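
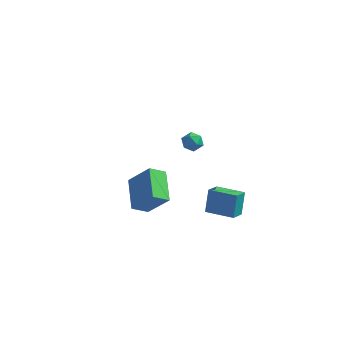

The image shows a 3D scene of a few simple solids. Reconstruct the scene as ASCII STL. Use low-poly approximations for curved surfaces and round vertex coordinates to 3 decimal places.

solid 
facet normal -0.602 0.042 0.797
outer loop
vertex 1.598 0.413 4.32
vertex 1.244 -0.065 4.078
vertex 1.742 -0.196 4.461
endloop
endfacet
facet normal 0.062 0.239 0.969
outer loop
vertex 1.598 0.413 4.32
vertex 1.742 -0.196 4.461
vertex 2.21 0.222 4.328
endloop
endfacet
facet normal 0.241 0.795 0.557
outer loop
vertex 1.598 0.413 4.32
vertex 2.21 0.222 4.328
vertex 2.002 0.611 3.863
endloop
endfacet
facet normal -0.313 0.941 0.131
outer loop
vertex 1.598 0.413 4.32
vertex 2.002 0.611 3.863
vertex 1.405 0.434 3.708
endloop
endfacet
facet normal -0.834 0.476 0.279
outer loop
vertex 1.598 0.413 4.32
vertex 1.405 0.434 3.708
vertex 1.244 -0.065 4.078
endloop
endfacet
facet normal 0.500 -0.301 0.812
outer loop
vertex 2.21 0.222 4.328
vertex 1.742 -0.196 4.461
vertex 2.235 -0.374 4.092
endloop
endfacet
facet normal -0.574 -0.620 0.534
outer loop
vertex 1.742 -0.196 4.461
vertex 1.244 -0.065 4.078
vertex 1.638 -0.551 3.937
endloop
endfacet
facet normal -0.949 0.081 -0.304
outer loop
vertex 1.244 -0.065 4.078
vertex 1.405 0.434 3.708
vertex 1.43 -0.162 3.472
endloop
endfacet
facet normal -0.106 0.833 -0.543
outer loop
vertex 1.405 0.434 3.708
vertex 2.002 0.611 3.863
vertex 1.898 0.256 3.339
endloop
endfacet
facet normal 0.789 0.597 0.147
outer loop
vertex 2.002 0.611 3.863
vertex 2.21 0.222 4.328
vertex 2.396 0.125 3.722
endloop
endfacet
facet normal 0.313 -0.941 -0.131
outer loop
vertex 2.042 -0.353 3.48
vertex 2.235 -0.374 4.092
vertex 1.638 -0.551 3.937
endloop
endfacet
facet normal -0.241 -0.795 -0.557
outer loop
vertex 2.042 -0.353 3.48
vertex 1.638 -0.551 3.937
vertex 1.43 -0.162 3.472
endloop
endfacet
facet normal -0.062 -0.239 -0.969
outer loop
vertex 2.042 -0.353 3.48
vertex 1.43 -0.162 3.472
vertex 1.898 0.256 3.339
endloop
endfacet
facet normal 0.602 -0.042 -0.797
outer loop
vertex 2.042 -0.353 3.48
vertex 1.898 0.256 3.339
vertex 2.396 0.125 3.722
endloop
endfacet
facet normal 0.834 -0.476 -0.279
outer loop
vertex 2.042 -0.353 3.48
vertex 2.396 0.125 3.722
vertex 2.235 -0.374 4.092
endloop
endfacet
facet normal 0.106 -0.833 0.543
outer loop
vertex 1.638 -0.551 3.937
vertex 2.235 -0.374 4.092
vertex 1.742 -0.196 4.461
endloop
endfacet
facet normal -0.789 -0.597 -0.147
outer loop
vertex 1.43 -0.162 3.472
vertex 1.638 -0.551 3.937
vertex 1.244 -0.065 4.078
endloop
endfacet
facet normal -0.500 0.301 -0.812
outer loop
vertex 1.898 0.256 3.339
vertex 1.43 -0.162 3.472
vertex 1.405 0.434 3.708
endloop
endfacet
facet normal 0.574 0.620 -0.534
outer loop
vertex 2.396 0.125 3.722
vertex 1.898 0.256 3.339
vertex 2.002 0.611 3.863
endloop
endfacet
facet normal 0.949 -0.081 0.304
outer loop
vertex 2.235 -0.374 4.092
vertex 2.396 0.125 3.722
vertex 2.21 0.222 4.328
endloop
endfacet
facet normal -0.994 0.081 -0.075
outer loop
vertex 1.443 3.421 -2.672
vertex 1.553 4.387 -3.095
vertex 1.497 2.81 -4.052
endloop
endfacet
facet normal -0.104 -0.911 0.399
outer loop
vertex 3.187 2.673 -3.925
vertex 1.443 3.421 -2.672
vertex 1.497 2.81 -4.052
endloop
endfacet
facet normal -0.994 0.081 -0.076
outer loop
vertex 1.497 2.81 -4.052
vertex 1.553 4.387 -3.095
vertex 1.608 3.776 -4.475
endloop
endfacet
facet normal 0.036 -0.404 -0.914
outer loop
vertex 1.608 3.776 -4.475
vertex 3.187 2.673 -3.925
vertex 1.497 2.81 -4.052
endloop
endfacet
facet normal -0.036 0.404 0.914
outer loop
vertex 1.443 3.421 -2.672
vertex 3.243 4.25 -2.968
vertex 1.553 4.387 -3.095
endloop
endfacet
facet normal -0.104 -0.911 0.399
outer loop
vertex 3.132 3.284 -2.545
vertex 1.443 3.421 -2.672
vertex 3.187 2.673 -3.925
endloop
endfacet
facet normal -0.036 0.404 0.914
outer loop
vertex 3.132 3.284 -2.545
vertex 3.243 4.25 -2.968
vertex 1.443 3.421 -2.672
endloop
endfacet
facet normal 0.104 0.911 -0.399
outer loop
vertex 1.553 4.387 -3.095
vertex 3.243 4.25 -2.968
vertex 1.608 3.776 -4.475
endloop
endfacet
facet normal 0.036 -0.404 -0.914
outer loop
vertex 3.297 3.639 -4.348
vertex 3.187 2.673 -3.925
vertex 1.608 3.776 -4.475
endloop
endfacet
facet normal 0.104 0.911 -0.399
outer loop
vertex 1.608 3.776 -4.475
vertex 3.243 4.25 -2.968
vertex 3.297 3.639 -4.348
endloop
endfacet
facet normal 0.994 -0.080 0.075
outer loop
vertex 3.297 3.639 -4.348
vertex 3.132 3.284 -2.545
vertex 3.187 2.673 -3.925
endloop
endfacet
facet normal 0.994 -0.081 0.075
outer loop
vertex 3.243 4.25 -2.968
vertex 3.132 3.284 -2.545
vertex 3.297 3.639 -4.348
endloop
endfacet
facet normal -0.667 0.023 -0.745
outer loop
vertex -2.992 2.72 -2.68
vertex -2.306 3.393 -3.274
vertex -2.094 1.05 -3.535
endloop
endfacet
facet normal -0.607 -0.596 0.526
outer loop
vertex -0.814 1.007 -2.106
vertex -2.992 2.72 -2.68
vertex -2.094 1.05 -3.535
endloop
endfacet
facet normal -0.668 0.022 -0.744
outer loop
vertex -2.094 1.05 -3.535
vertex -2.306 3.393 -3.274
vertex -1.408 1.724 -4.13
endloop
endfacet
facet normal 0.432 -0.803 -0.411
outer loop
vertex -1.408 1.724 -4.13
vertex -0.814 1.007 -2.106
vertex -2.094 1.05 -3.535
endloop
endfacet
facet normal -0.432 0.803 0.411
outer loop
vertex -2.992 2.72 -2.68
vertex -1.026 3.35 -1.845
vertex -2.306 3.393 -3.274
endloop
endfacet
facet normal -0.607 -0.596 0.525
outer loop
vertex -1.712 2.676 -1.25
vertex -2.992 2.72 -2.68
vertex -0.814 1.007 -2.106
endloop
endfacet
facet normal -0.432 0.803 0.411
outer loop
vertex -1.712 2.676 -1.25
vertex -1.026 3.35 -1.845
vertex -2.992 2.72 -2.68
endloop
endfacet
facet normal 0.607 0.596 -0.526
outer loop
vertex -2.306 3.393 -3.274
vertex -1.026 3.35 -1.845
vertex -1.408 1.724 -4.13
endloop
endfacet
facet normal 0.432 -0.803 -0.411
outer loop
vertex -0.128 1.68 -2.7
vertex -0.814 1.007 -2.106
vertex -1.408 1.724 -4.13
endloop
endfacet
facet normal 0.608 0.596 -0.525
outer loop
vertex -1.408 1.724 -4.13
vertex -1.026 3.35 -1.845
vertex -0.128 1.68 -2.7
endloop
endfacet
facet normal 0.667 -0.023 0.745
outer loop
vertex -0.128 1.68 -2.7
vertex -1.712 2.676 -1.25
vertex -0.814 1.007 -2.106
endloop
endfacet
facet normal 0.667 -0.022 0.744
outer loop
vertex -1.026 3.35 -1.845
vertex -1.712 2.676 -1.25
vertex -0.128 1.68 -2.7
endloop
endfacet

endsolid


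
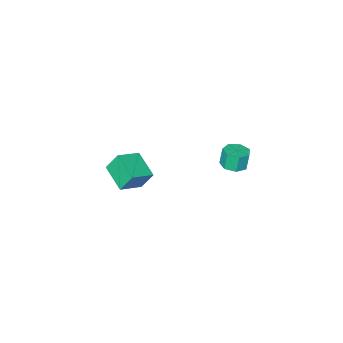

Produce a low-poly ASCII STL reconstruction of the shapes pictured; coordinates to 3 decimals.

solid 
facet normal 0.191 0.018 -0.981
outer loop
vertex -1.81 3.946 2.746
vertex -2.172 3.329 2.664
vertex -2.421 4.004 2.628
endloop
endfacet
facet normal 0.088 0.996 0.035
outer loop
vertex -1.81 3.946 2.746
vertex -2.421 4.004 2.628
vertex -2.006 3.928 3.757
endloop
endfacet
facet normal 0.088 0.996 0.035
outer loop
vertex -2.006 3.928 3.757
vertex -2.421 4.004 2.628
vertex -2.617 3.986 3.639
endloop
endfacet
facet normal -0.191 -0.017 0.981
outer loop
vertex -2.006 3.928 3.757
vertex -2.617 3.986 3.639
vertex -2.368 3.311 3.676
endloop
endfacet
facet normal 0.190 0.018 -0.982
outer loop
vertex -2.421 4.004 2.628
vertex -2.172 3.329 2.664
vertex -2.844 3.553 2.538
endloop
endfacet
facet normal -0.711 0.692 -0.126
outer loop
vertex -2.421 4.004 2.628
vertex -2.844 3.553 2.538
vertex -2.617 3.986 3.639
endloop
endfacet
facet normal -0.711 0.692 -0.126
outer loop
vertex -2.617 3.986 3.639
vertex -2.844 3.553 2.538
vertex -3.04 3.535 3.549
endloop
endfacet
facet normal -0.191 -0.017 0.981
outer loop
vertex -2.617 3.986 3.639
vertex -3.04 3.535 3.549
vertex -2.368 3.311 3.676
endloop
endfacet
facet normal 0.190 0.017 -0.982
outer loop
vertex -2.844 3.553 2.538
vertex -2.172 3.329 2.664
vertex -2.762 2.934 2.543
endloop
endfacet
facet normal -0.973 -0.130 -0.191
outer loop
vertex -2.844 3.553 2.538
vertex -2.762 2.934 2.543
vertex -3.04 3.535 3.549
endloop
endfacet
facet normal -0.973 -0.130 -0.191
outer loop
vertex -3.04 3.535 3.549
vertex -2.762 2.934 2.543
vertex -2.958 2.916 3.554
endloop
endfacet
facet normal -0.191 -0.017 0.981
outer loop
vertex -3.04 3.535 3.549
vertex -2.958 2.916 3.554
vertex -2.368 3.311 3.676
endloop
endfacet
facet normal 0.191 0.016 -0.982
outer loop
vertex -2.762 2.934 2.543
vertex -2.172 3.329 2.664
vertex -2.235 2.612 2.64
endloop
endfacet
facet normal -0.503 -0.857 -0.113
outer loop
vertex -2.762 2.934 2.543
vertex -2.235 2.612 2.64
vertex -2.958 2.916 3.554
endloop
endfacet
facet normal -0.503 -0.857 -0.113
outer loop
vertex -2.958 2.916 3.554
vertex -2.235 2.612 2.64
vertex -2.431 2.594 3.651
endloop
endfacet
facet normal -0.191 -0.017 0.981
outer loop
vertex -2.958 2.916 3.554
vertex -2.431 2.594 3.651
vertex -2.368 3.311 3.676
endloop
endfacet
facet normal 0.191 0.016 -0.982
outer loop
vertex -2.235 2.612 2.64
vertex -2.172 3.329 2.664
vertex -1.661 2.83 2.755
endloop
endfacet
facet normal 0.346 -0.937 0.050
outer loop
vertex -2.235 2.612 2.64
vertex -1.661 2.83 2.755
vertex -2.431 2.594 3.651
endloop
endfacet
facet normal 0.346 -0.937 0.050
outer loop
vertex -2.431 2.594 3.651
vertex -1.661 2.83 2.755
vertex -1.857 2.812 3.766
endloop
endfacet
facet normal -0.190 -0.018 0.982
outer loop
vertex -2.431 2.594 3.651
vertex -1.857 2.812 3.766
vertex -2.368 3.311 3.676
endloop
endfacet
facet normal 0.191 0.017 -0.981
outer loop
vertex -1.661 2.83 2.755
vertex -2.172 3.329 2.664
vertex -1.472 3.424 2.802
endloop
endfacet
facet normal 0.934 -0.311 0.176
outer loop
vertex -1.661 2.83 2.755
vertex -1.472 3.424 2.802
vertex -1.857 2.812 3.766
endloop
endfacet
facet normal 0.934 -0.311 0.176
outer loop
vertex -1.857 2.812 3.766
vertex -1.472 3.424 2.802
vertex -1.668 3.406 3.813
endloop
endfacet
facet normal -0.190 -0.017 0.982
outer loop
vertex -1.857 2.812 3.766
vertex -1.668 3.406 3.813
vertex -2.368 3.311 3.676
endloop
endfacet
facet normal 0.191 0.018 -0.981
outer loop
vertex -1.472 3.424 2.802
vertex -2.172 3.329 2.664
vertex -1.81 3.946 2.746
endloop
endfacet
facet normal 0.819 0.548 0.169
outer loop
vertex -1.472 3.424 2.802
vertex -1.81 3.946 2.746
vertex -1.668 3.406 3.813
endloop
endfacet
facet normal 0.819 0.548 0.169
outer loop
vertex -1.668 3.406 3.813
vertex -1.81 3.946 2.746
vertex -2.006 3.928 3.757
endloop
endfacet
facet normal -0.190 -0.018 0.982
outer loop
vertex -1.668 3.406 3.813
vertex -2.006 3.928 3.757
vertex -2.368 3.311 3.676
endloop
endfacet
facet normal -0.927 0.026 -0.373
outer loop
vertex -1.953 -4.175 -1.618
vertex -1.667 -2.567 -2.216
vertex -1.513 -4.674 -2.746
endloop
endfacet
facet normal -0.164 -0.924 0.345
outer loop
vertex -0.113 -4.713 -2.184
vertex -1.953 -4.175 -1.618
vertex -1.513 -4.674 -2.746
endloop
endfacet
facet normal -0.928 0.026 -0.372
outer loop
vertex -1.513 -4.674 -2.746
vertex -1.667 -2.567 -2.216
vertex -1.228 -3.065 -3.345
endloop
endfacet
facet normal 0.335 -0.380 -0.862
outer loop
vertex -1.228 -3.065 -3.345
vertex -0.113 -4.713 -2.184
vertex -1.513 -4.674 -2.746
endloop
endfacet
facet normal -0.335 0.380 0.862
outer loop
vertex -1.953 -4.175 -1.618
vertex -0.267 -2.606 -1.654
vertex -1.667 -2.567 -2.216
endloop
endfacet
facet normal -0.165 -0.925 0.344
outer loop
vertex -0.552 -4.215 -1.055
vertex -1.953 -4.175 -1.618
vertex -0.113 -4.713 -2.184
endloop
endfacet
facet normal -0.335 0.380 0.862
outer loop
vertex -0.552 -4.215 -1.055
vertex -0.267 -2.606 -1.654
vertex -1.953 -4.175 -1.618
endloop
endfacet
facet normal 0.164 0.925 -0.344
outer loop
vertex -1.667 -2.567 -2.216
vertex -0.267 -2.606 -1.654
vertex -1.228 -3.065 -3.345
endloop
endfacet
facet normal 0.336 -0.380 -0.862
outer loop
vertex 0.173 -3.105 -2.782
vertex -0.113 -4.713 -2.184
vertex -1.228 -3.065 -3.345
endloop
endfacet
facet normal 0.165 0.924 -0.345
outer loop
vertex -1.228 -3.065 -3.345
vertex -0.267 -2.606 -1.654
vertex 0.173 -3.105 -2.782
endloop
endfacet
facet normal 0.928 -0.027 0.372
outer loop
vertex 0.173 -3.105 -2.782
vertex -0.552 -4.215 -1.055
vertex -0.113 -4.713 -2.184
endloop
endfacet
facet normal 0.927 -0.025 0.373
outer loop
vertex -0.267 -2.606 -1.654
vertex -0.552 -4.215 -1.055
vertex 0.173 -3.105 -2.782
endloop
endfacet

endsolid


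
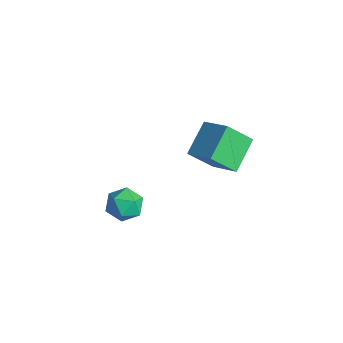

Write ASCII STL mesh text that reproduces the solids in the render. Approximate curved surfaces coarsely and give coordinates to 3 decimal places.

solid 
facet normal -0.862 -0.143 -0.487
outer loop
vertex 1.583 3.528 -2.094
vertex 2.133 4.715 -3.416
vertex 2.433 1.97 -3.139
endloop
endfacet
facet normal -0.296 -0.638 0.711
outer loop
vertex 4.087 2.245 -2.204
vertex 1.583 3.528 -2.094
vertex 2.433 1.97 -3.139
endloop
endfacet
facet normal -0.861 -0.143 -0.488
outer loop
vertex 2.433 1.97 -3.139
vertex 2.133 4.715 -3.416
vertex 2.984 3.157 -4.461
endloop
endfacet
facet normal 0.413 -0.757 -0.507
outer loop
vertex 2.984 3.157 -4.461
vertex 4.087 2.245 -2.204
vertex 2.433 1.97 -3.139
endloop
endfacet
facet normal -0.413 0.756 0.507
outer loop
vertex 1.583 3.528 -2.094
vertex 3.787 4.99 -2.481
vertex 2.133 4.715 -3.416
endloop
endfacet
facet normal -0.296 -0.638 0.711
outer loop
vertex 3.236 3.803 -1.159
vertex 1.583 3.528 -2.094
vertex 4.087 2.245 -2.204
endloop
endfacet
facet normal -0.413 0.757 0.507
outer loop
vertex 3.236 3.803 -1.159
vertex 3.787 4.99 -2.481
vertex 1.583 3.528 -2.094
endloop
endfacet
facet normal 0.296 0.638 -0.711
outer loop
vertex 2.133 4.715 -3.416
vertex 3.787 4.99 -2.481
vertex 2.984 3.157 -4.461
endloop
endfacet
facet normal 0.413 -0.756 -0.507
outer loop
vertex 4.637 3.432 -3.526
vertex 4.087 2.245 -2.204
vertex 2.984 3.157 -4.461
endloop
endfacet
facet normal 0.296 0.638 -0.711
outer loop
vertex 2.984 3.157 -4.461
vertex 3.787 4.99 -2.481
vertex 4.637 3.432 -3.526
endloop
endfacet
facet normal 0.861 0.144 0.487
outer loop
vertex 4.637 3.432 -3.526
vertex 3.236 3.803 -1.159
vertex 4.087 2.245 -2.204
endloop
endfacet
facet normal 0.861 0.143 0.487
outer loop
vertex 3.787 4.99 -2.481
vertex 3.236 3.803 -1.159
vertex 4.637 3.432 -3.526
endloop
endfacet
facet normal 0.171 0.681 0.712
outer loop
vertex 3.536 -1.336 -3.849
vertex 2.963 -1.891 -3.18
vertex 3.986 -2.066 -3.259
endloop
endfacet
facet normal 0.718 0.648 0.255
outer loop
vertex 3.536 -1.336 -3.849
vertex 3.986 -2.066 -3.259
vertex 4.253 -1.968 -4.261
endloop
endfacet
facet normal 0.467 0.789 -0.399
outer loop
vertex 3.536 -1.336 -3.849
vertex 4.253 -1.968 -4.261
vertex 3.394 -1.733 -4.801
endloop
endfacet
facet normal -0.234 0.909 -0.344
outer loop
vertex 3.536 -1.336 -3.849
vertex 3.394 -1.733 -4.801
vertex 2.597 -1.685 -4.133
endloop
endfacet
facet normal -0.417 0.842 0.342
outer loop
vertex 3.536 -1.336 -3.849
vertex 2.597 -1.685 -4.133
vertex 2.963 -1.891 -3.18
endloop
endfacet
facet normal 0.967 -0.021 0.256
outer loop
vertex 4.253 -1.968 -4.261
vertex 3.986 -2.066 -3.259
vertex 4.123 -2.915 -3.847
endloop
endfacet
facet normal 0.082 0.032 0.996
outer loop
vertex 3.986 -2.066 -3.259
vertex 2.963 -1.891 -3.18
vertex 3.326 -2.867 -3.179
endloop
endfacet
facet normal -0.870 0.293 0.397
outer loop
vertex 2.963 -1.891 -3.18
vertex 2.597 -1.685 -4.133
vertex 2.467 -2.632 -3.719
endloop
endfacet
facet normal -0.574 0.402 -0.714
outer loop
vertex 2.597 -1.685 -4.133
vertex 3.394 -1.733 -4.801
vertex 2.734 -2.534 -4.721
endloop
endfacet
facet normal 0.561 0.208 -0.802
outer loop
vertex 3.394 -1.733 -4.801
vertex 4.253 -1.968 -4.261
vertex 3.757 -2.709 -4.8
endloop
endfacet
facet normal 0.234 -0.909 0.344
outer loop
vertex 3.184 -3.264 -4.131
vertex 4.123 -2.915 -3.847
vertex 3.326 -2.867 -3.179
endloop
endfacet
facet normal -0.467 -0.789 0.399
outer loop
vertex 3.184 -3.264 -4.131
vertex 3.326 -2.867 -3.179
vertex 2.467 -2.632 -3.719
endloop
endfacet
facet normal -0.718 -0.648 -0.255
outer loop
vertex 3.184 -3.264 -4.131
vertex 2.467 -2.632 -3.719
vertex 2.734 -2.534 -4.721
endloop
endfacet
facet normal -0.171 -0.681 -0.712
outer loop
vertex 3.184 -3.264 -4.131
vertex 2.734 -2.534 -4.721
vertex 3.757 -2.709 -4.8
endloop
endfacet
facet normal 0.417 -0.842 -0.342
outer loop
vertex 3.184 -3.264 -4.131
vertex 3.757 -2.709 -4.8
vertex 4.123 -2.915 -3.847
endloop
endfacet
facet normal 0.574 -0.402 0.714
outer loop
vertex 3.326 -2.867 -3.179
vertex 4.123 -2.915 -3.847
vertex 3.986 -2.066 -3.259
endloop
endfacet
facet normal -0.561 -0.208 0.802
outer loop
vertex 2.467 -2.632 -3.719
vertex 3.326 -2.867 -3.179
vertex 2.963 -1.891 -3.18
endloop
endfacet
facet normal -0.967 0.021 -0.256
outer loop
vertex 2.734 -2.534 -4.721
vertex 2.467 -2.632 -3.719
vertex 2.597 -1.685 -4.133
endloop
endfacet
facet normal -0.082 -0.032 -0.996
outer loop
vertex 3.757 -2.709 -4.8
vertex 2.734 -2.534 -4.721
vertex 3.394 -1.733 -4.801
endloop
endfacet
facet normal 0.870 -0.293 -0.397
outer loop
vertex 4.123 -2.915 -3.847
vertex 3.757 -2.709 -4.8
vertex 4.253 -1.968 -4.261
endloop
endfacet

endsolid


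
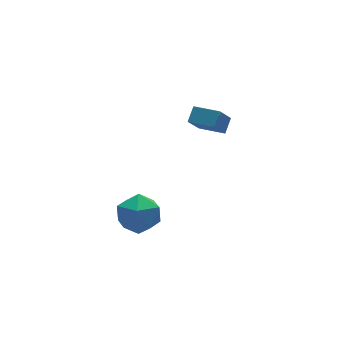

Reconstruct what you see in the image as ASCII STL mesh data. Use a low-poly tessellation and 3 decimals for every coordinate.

solid 
facet normal -0.576 -0.230 0.784
outer loop
vertex 3.879 -0.141 -0.484
vertex 3.152 1.027 -0.675
vertex 3.308 -0.587 -1.034
endloop
endfacet
facet normal 0.524 -0.841 0.138
outer loop
vertex 4.108 -0.267 -2.125
vertex 3.879 -0.141 -0.484
vertex 3.308 -0.587 -1.034
endloop
endfacet
facet normal -0.576 -0.230 0.784
outer loop
vertex 3.308 -0.587 -1.034
vertex 3.152 1.027 -0.675
vertex 2.58 0.582 -1.226
endloop
endfacet
facet normal -0.628 -0.490 -0.604
outer loop
vertex 2.58 0.582 -1.226
vertex 4.108 -0.267 -2.125
vertex 3.308 -0.587 -1.034
endloop
endfacet
facet normal 0.628 0.490 0.604
outer loop
vertex 3.879 -0.141 -0.484
vertex 3.952 1.347 -1.766
vertex 3.152 1.027 -0.675
endloop
endfacet
facet normal 0.522 -0.842 0.138
outer loop
vertex 4.68 0.178 -1.574
vertex 3.879 -0.141 -0.484
vertex 4.108 -0.267 -2.125
endloop
endfacet
facet normal 0.628 0.490 0.605
outer loop
vertex 4.68 0.178 -1.574
vertex 3.952 1.347 -1.766
vertex 3.879 -0.141 -0.484
endloop
endfacet
facet normal -0.523 0.841 -0.137
outer loop
vertex 3.152 1.027 -0.675
vertex 3.952 1.347 -1.766
vertex 2.58 0.582 -1.226
endloop
endfacet
facet normal -0.628 -0.490 -0.605
outer loop
vertex 3.381 0.901 -2.316
vertex 4.108 -0.267 -2.125
vertex 2.58 0.582 -1.226
endloop
endfacet
facet normal -0.523 0.841 -0.139
outer loop
vertex 2.58 0.582 -1.226
vertex 3.952 1.347 -1.766
vertex 3.381 0.901 -2.316
endloop
endfacet
facet normal 0.576 0.230 -0.784
outer loop
vertex 3.381 0.901 -2.316
vertex 4.68 0.178 -1.574
vertex 4.108 -0.267 -2.125
endloop
endfacet
facet normal 0.576 0.230 -0.784
outer loop
vertex 3.952 1.347 -1.766
vertex 4.68 0.178 -1.574
vertex 3.381 0.901 -2.316
endloop
endfacet
facet normal -0.112 0.844 -0.524
outer loop
vertex -1.55 -2.305 -4.004
vertex -2.685 -2.287 -3.733
vertex -1.912 -1.754 -3.04
endloop
endfacet
facet normal 0.546 0.799 -0.252
outer loop
vertex -1.55 -2.305 -4.004
vertex -1.912 -1.754 -3.04
vertex -0.944 -2.406 -3.012
endloop
endfacet
facet normal 0.845 0.199 -0.496
outer loop
vertex -1.55 -2.305 -4.004
vertex -0.944 -2.406 -3.012
vertex -1.12 -3.342 -3.687
endloop
endfacet
facet normal 0.372 -0.127 -0.920
outer loop
vertex -1.55 -2.305 -4.004
vertex -1.12 -3.342 -3.687
vertex -2.196 -3.268 -4.132
endloop
endfacet
facet normal -0.219 0.272 -0.937
outer loop
vertex -1.55 -2.305 -4.004
vertex -2.196 -3.268 -4.132
vertex -2.685 -2.287 -3.733
endloop
endfacet
facet normal 0.488 0.743 0.458
outer loop
vertex -0.944 -2.406 -3.012
vertex -1.912 -1.754 -3.04
vertex -1.704 -2.452 -2.128
endloop
endfacet
facet normal -0.578 0.816 0.017
outer loop
vertex -1.912 -1.754 -3.04
vertex -2.685 -2.287 -3.733
vertex -2.78 -2.378 -2.573
endloop
endfacet
facet normal -0.751 -0.109 -0.651
outer loop
vertex -2.685 -2.287 -3.733
vertex -2.196 -3.268 -4.132
vertex -2.956 -3.314 -3.248
endloop
endfacet
facet normal 0.206 -0.754 -0.624
outer loop
vertex -2.196 -3.268 -4.132
vertex -1.12 -3.342 -3.687
vertex -1.988 -3.966 -3.22
endloop
endfacet
facet normal 0.972 -0.227 0.062
outer loop
vertex -1.12 -3.342 -3.687
vertex -0.944 -2.406 -3.012
vertex -1.215 -3.433 -2.527
endloop
endfacet
facet normal -0.372 0.127 0.920
outer loop
vertex -2.35 -3.415 -2.256
vertex -1.704 -2.452 -2.128
vertex -2.78 -2.378 -2.573
endloop
endfacet
facet normal -0.845 -0.199 0.496
outer loop
vertex -2.35 -3.415 -2.256
vertex -2.78 -2.378 -2.573
vertex -2.956 -3.314 -3.248
endloop
endfacet
facet normal -0.546 -0.799 0.252
outer loop
vertex -2.35 -3.415 -2.256
vertex -2.956 -3.314 -3.248
vertex -1.988 -3.966 -3.22
endloop
endfacet
facet normal 0.112 -0.844 0.524
outer loop
vertex -2.35 -3.415 -2.256
vertex -1.988 -3.966 -3.22
vertex -1.215 -3.433 -2.527
endloop
endfacet
facet normal 0.219 -0.272 0.937
outer loop
vertex -2.35 -3.415 -2.256
vertex -1.215 -3.433 -2.527
vertex -1.704 -2.452 -2.128
endloop
endfacet
facet normal -0.206 0.754 0.624
outer loop
vertex -2.78 -2.378 -2.573
vertex -1.704 -2.452 -2.128
vertex -1.912 -1.754 -3.04
endloop
endfacet
facet normal -0.972 0.227 -0.062
outer loop
vertex -2.956 -3.314 -3.248
vertex -2.78 -2.378 -2.573
vertex -2.685 -2.287 -3.733
endloop
endfacet
facet normal -0.488 -0.743 -0.458
outer loop
vertex -1.988 -3.966 -3.22
vertex -2.956 -3.314 -3.248
vertex -2.196 -3.268 -4.132
endloop
endfacet
facet normal 0.578 -0.816 -0.017
outer loop
vertex -1.215 -3.433 -2.527
vertex -1.988 -3.966 -3.22
vertex -1.12 -3.342 -3.687
endloop
endfacet
facet normal 0.751 0.109 0.651
outer loop
vertex -1.704 -2.452 -2.128
vertex -1.215 -3.433 -2.527
vertex -0.944 -2.406 -3.012
endloop
endfacet

endsolid


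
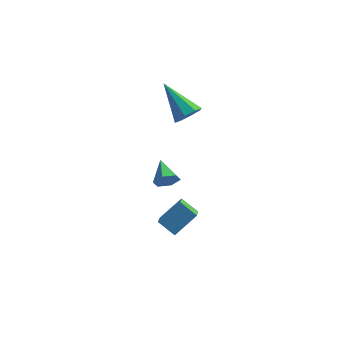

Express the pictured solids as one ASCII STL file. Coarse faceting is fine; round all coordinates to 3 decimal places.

solid 
facet normal -0.757 0.375 0.536
outer loop
vertex -0.694 -3.344 -1.733
vertex -0.737 -1.677 -2.96
vertex -1.681 -4.038 -2.642
endloop
endfacet
facet normal 0.020 -0.805 0.593
outer loop
vertex -0.863 -4.443 -3.22
vertex -0.694 -3.344 -1.733
vertex -1.681 -4.038 -2.642
endloop
endfacet
facet normal -0.757 0.375 0.535
outer loop
vertex -1.681 -4.038 -2.642
vertex -0.737 -1.677 -2.96
vertex -1.723 -2.371 -3.869
endloop
endfacet
facet normal -0.653 -0.460 -0.602
outer loop
vertex -1.723 -2.371 -3.869
vertex -0.863 -4.443 -3.22
vertex -1.681 -4.038 -2.642
endloop
endfacet
facet normal 0.653 0.460 0.602
outer loop
vertex -0.694 -3.344 -1.733
vertex 0.081 -2.082 -3.538
vertex -0.737 -1.677 -2.96
endloop
endfacet
facet normal 0.020 -0.805 0.593
outer loop
vertex 0.123 -3.749 -2.311
vertex -0.694 -3.344 -1.733
vertex -0.863 -4.443 -3.22
endloop
endfacet
facet normal 0.653 0.459 0.602
outer loop
vertex 0.123 -3.749 -2.311
vertex 0.081 -2.082 -3.538
vertex -0.694 -3.344 -1.733
endloop
endfacet
facet normal -0.020 0.805 -0.593
outer loop
vertex -0.737 -1.677 -2.96
vertex 0.081 -2.082 -3.538
vertex -1.723 -2.371 -3.869
endloop
endfacet
facet normal -0.653 -0.460 -0.602
outer loop
vertex -0.906 -2.776 -4.447
vertex -0.863 -4.443 -3.22
vertex -1.723 -2.371 -3.869
endloop
endfacet
facet normal -0.020 0.805 -0.593
outer loop
vertex -1.723 -2.371 -3.869
vertex 0.081 -2.082 -3.538
vertex -0.906 -2.776 -4.447
endloop
endfacet
facet normal 0.757 -0.374 -0.535
outer loop
vertex -0.906 -2.776 -4.447
vertex 0.123 -3.749 -2.311
vertex -0.863 -4.443 -3.22
endloop
endfacet
facet normal 0.757 -0.375 -0.535
outer loop
vertex 0.081 -2.082 -3.538
vertex 0.123 -3.749 -2.311
vertex -0.906 -2.776 -4.447
endloop
endfacet
facet normal 0.289 -0.879 -0.379
outer loop
vertex -1.011 -1.442 -1.414
vertex -1.461 -1.367 -1.932
vertex -0.817 -1.127 -1.997
endloop
endfacet
facet normal 0.726 0.475 0.498
outer loop
vertex -1.011 -1.442 -1.414
vertex -0.817 -1.127 -1.997
vertex -1.859 -0.153 -1.408
endloop
endfacet
facet normal 0.289 -0.878 -0.381
outer loop
vertex -0.817 -1.127 -1.997
vertex -1.461 -1.367 -1.932
vertex -1.267 -1.051 -2.514
endloop
endfacet
facet normal 0.529 0.775 -0.346
outer loop
vertex -0.817 -1.127 -1.997
vertex -1.267 -1.051 -2.514
vertex -1.859 -0.153 -1.408
endloop
endfacet
facet normal 0.289 -0.878 -0.381
outer loop
vertex -1.267 -1.051 -2.514
vertex -1.461 -1.367 -1.932
vertex -1.911 -1.291 -2.449
endloop
endfacet
facet normal -0.312 0.649 -0.694
outer loop
vertex -1.267 -1.051 -2.514
vertex -1.911 -1.291 -2.449
vertex -1.859 -0.153 -1.408
endloop
endfacet
facet normal 0.288 -0.879 -0.380
outer loop
vertex -1.911 -1.291 -2.449
vertex -1.461 -1.367 -1.932
vertex -2.104 -1.606 -1.867
endloop
endfacet
facet normal -0.955 0.223 -0.196
outer loop
vertex -1.911 -1.291 -2.449
vertex -2.104 -1.606 -1.867
vertex -1.859 -0.153 -1.408
endloop
endfacet
facet normal 0.288 -0.879 -0.380
outer loop
vertex -2.104 -1.606 -1.867
vertex -1.461 -1.367 -1.932
vertex -1.654 -1.682 -1.349
endloop
endfacet
facet normal -0.758 -0.077 0.647
outer loop
vertex -2.104 -1.606 -1.867
vertex -1.654 -1.682 -1.349
vertex -1.859 -0.153 -1.408
endloop
endfacet
facet normal 0.290 -0.879 -0.379
outer loop
vertex -1.654 -1.682 -1.349
vertex -1.461 -1.367 -1.932
vertex -1.011 -1.442 -1.414
endloop
endfacet
facet normal 0.082 0.049 0.995
outer loop
vertex -1.654 -1.682 -1.349
vertex -1.011 -1.442 -1.414
vertex -1.859 -0.153 -1.408
endloop
endfacet
facet normal 0.574 -0.559 -0.599
outer loop
vertex 0.109 -0.14 2.581
vertex -0.509 -0.325 2.161
vertex 0.016 0.238 2.139
endloop
endfacet
facet normal 0.588 0.671 0.450
outer loop
vertex 0.109 -0.14 2.581
vertex 0.016 0.238 2.139
vertex -1.771 0.905 3.479
endloop
endfacet
facet normal 0.574 -0.559 -0.599
outer loop
vertex 0.016 0.238 2.139
vertex -0.509 -0.325 2.161
vertex -0.385 0.286 1.71
endloop
endfacet
facet normal 0.257 0.957 -0.133
outer loop
vertex 0.016 0.238 2.139
vertex -0.385 0.286 1.71
vertex -1.771 0.905 3.479
endloop
endfacet
facet normal 0.574 -0.559 -0.599
outer loop
vertex -0.385 0.286 1.71
vertex -0.509 -0.325 2.161
vertex -0.858 -0.023 1.545
endloop
endfacet
facet normal -0.327 0.783 -0.530
outer loop
vertex -0.385 0.286 1.71
vertex -0.858 -0.023 1.545
vertex -1.771 0.905 3.479
endloop
endfacet
facet normal 0.573 -0.560 -0.599
outer loop
vertex -0.858 -0.023 1.545
vertex -0.509 -0.325 2.161
vertex -1.128 -0.509 1.741
endloop
endfacet
facet normal -0.823 0.252 -0.509
outer loop
vertex -0.858 -0.023 1.545
vertex -1.128 -0.509 1.741
vertex -1.771 0.905 3.479
endloop
endfacet
facet normal 0.573 -0.559 -0.600
outer loop
vertex -1.128 -0.509 1.741
vertex -0.509 -0.325 2.161
vertex -1.034 -0.888 2.184
endloop
endfacet
facet normal -0.941 -0.328 -0.081
outer loop
vertex -1.128 -0.509 1.741
vertex -1.034 -0.888 2.184
vertex -1.771 0.905 3.479
endloop
endfacet
facet normal 0.573 -0.559 -0.599
outer loop
vertex -1.034 -0.888 2.184
vertex -0.509 -0.325 2.161
vertex -0.633 -0.936 2.613
endloop
endfacet
facet normal -0.610 -0.613 0.502
outer loop
vertex -1.034 -0.888 2.184
vertex -0.633 -0.936 2.613
vertex -1.771 0.905 3.479
endloop
endfacet
facet normal 0.574 -0.559 -0.598
outer loop
vertex -0.633 -0.936 2.613
vertex -0.509 -0.325 2.161
vertex -0.16 -0.627 2.778
endloop
endfacet
facet normal -0.027 -0.439 0.898
outer loop
vertex -0.633 -0.936 2.613
vertex -0.16 -0.627 2.778
vertex -1.771 0.905 3.479
endloop
endfacet
facet normal 0.574 -0.559 -0.598
outer loop
vertex -0.16 -0.627 2.778
vertex -0.509 -0.325 2.161
vertex 0.109 -0.14 2.581
endloop
endfacet
facet normal 0.471 0.094 0.877
outer loop
vertex -0.16 -0.627 2.778
vertex 0.109 -0.14 2.581
vertex -1.771 0.905 3.479
endloop
endfacet

endsolid


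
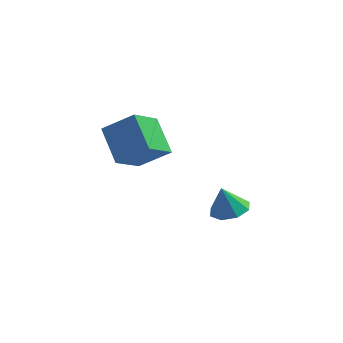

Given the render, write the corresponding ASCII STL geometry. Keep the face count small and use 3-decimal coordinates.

solid 
facet normal -0.483 0.654 0.582
outer loop
vertex -4.475 -1.998 2.979
vertex -3.209 -1.865 3.881
vertex -3.907 -0.698 1.989
endloop
endfacet
facet normal -0.811 -0.086 -0.578
outer loop
vertex -3.051 -1.855 0.959
vertex -4.475 -1.998 2.979
vertex -3.907 -0.698 1.989
endloop
endfacet
facet normal -0.484 0.654 0.582
outer loop
vertex -3.907 -0.698 1.989
vertex -3.209 -1.865 3.881
vertex -2.641 -0.564 2.891
endloop
endfacet
facet normal 0.328 0.752 -0.572
outer loop
vertex -2.641 -0.564 2.891
vertex -3.051 -1.855 0.959
vertex -3.907 -0.698 1.989
endloop
endfacet
facet normal -0.328 -0.752 0.572
outer loop
vertex -4.475 -1.998 2.979
vertex -2.353 -3.022 2.851
vertex -3.209 -1.865 3.881
endloop
endfacet
facet normal -0.811 -0.086 -0.578
outer loop
vertex -3.619 -3.156 1.949
vertex -4.475 -1.998 2.979
vertex -3.051 -1.855 0.959
endloop
endfacet
facet normal -0.328 -0.752 0.572
outer loop
vertex -3.619 -3.156 1.949
vertex -2.353 -3.022 2.851
vertex -4.475 -1.998 2.979
endloop
endfacet
facet normal 0.811 0.086 0.578
outer loop
vertex -3.209 -1.865 3.881
vertex -2.353 -3.022 2.851
vertex -2.641 -0.564 2.891
endloop
endfacet
facet normal 0.329 0.752 -0.572
outer loop
vertex -1.785 -1.722 1.861
vertex -3.051 -1.855 0.959
vertex -2.641 -0.564 2.891
endloop
endfacet
facet normal 0.811 0.086 0.578
outer loop
vertex -2.641 -0.564 2.891
vertex -2.353 -3.022 2.851
vertex -1.785 -1.722 1.861
endloop
endfacet
facet normal 0.483 -0.654 -0.582
outer loop
vertex -1.785 -1.722 1.861
vertex -3.619 -3.156 1.949
vertex -3.051 -1.855 0.959
endloop
endfacet
facet normal 0.484 -0.654 -0.582
outer loop
vertex -2.353 -3.022 2.851
vertex -3.619 -3.156 1.949
vertex -1.785 -1.722 1.861
endloop
endfacet
facet normal 0.271 0.033 -0.962
outer loop
vertex 0.871 0.469 -2.183
vertex 0.174 0.011 -2.395
vertex 0.35 0.849 -2.317
endloop
endfacet
facet normal 0.322 0.676 0.663
outer loop
vertex 0.871 0.469 -2.183
vertex 0.35 0.849 -2.317
vertex -0.174 -0.031 -1.165
endloop
endfacet
facet normal 0.274 0.032 -0.961
outer loop
vertex 0.35 0.849 -2.317
vertex 0.174 0.011 -2.395
vertex -0.273 0.738 -2.498
endloop
endfacet
facet normal -0.290 0.820 0.494
outer loop
vertex 0.35 0.849 -2.317
vertex -0.273 0.738 -2.498
vertex -0.174 -0.031 -1.165
endloop
endfacet
facet normal 0.273 0.031 -0.962
outer loop
vertex -0.273 0.738 -2.498
vertex 0.174 0.011 -2.395
vertex -0.634 0.201 -2.618
endloop
endfacet
facet normal -0.815 0.473 0.334
outer loop
vertex -0.273 0.738 -2.498
vertex -0.634 0.201 -2.618
vertex -0.174 -0.031 -1.165
endloop
endfacet
facet normal 0.273 0.032 -0.961
outer loop
vertex -0.634 0.201 -2.618
vertex 0.174 0.011 -2.395
vertex -0.522 -0.447 -2.608
endloop
endfacet
facet normal -0.948 -0.160 0.275
outer loop
vertex -0.634 0.201 -2.618
vertex -0.522 -0.447 -2.608
vertex -0.174 -0.031 -1.165
endloop
endfacet
facet normal 0.272 0.034 -0.962
outer loop
vertex -0.522 -0.447 -2.608
vertex 0.174 0.011 -2.395
vertex -0.001 -0.827 -2.474
endloop
endfacet
facet normal -0.609 -0.711 0.352
outer loop
vertex -0.522 -0.447 -2.608
vertex -0.001 -0.827 -2.474
vertex -0.174 -0.031 -1.165
endloop
endfacet
facet normal 0.273 0.034 -0.961
outer loop
vertex -0.001 -0.827 -2.474
vertex 0.174 0.011 -2.395
vertex 0.622 -0.717 -2.293
endloop
endfacet
facet normal -0.000 -0.854 0.520
outer loop
vertex -0.001 -0.827 -2.474
vertex 0.622 -0.717 -2.293
vertex -0.174 -0.031 -1.165
endloop
endfacet
facet normal 0.272 0.032 -0.962
outer loop
vertex 0.622 -0.717 -2.293
vertex 0.174 0.011 -2.395
vertex 0.983 -0.18 -2.173
endloop
endfacet
facet normal 0.528 -0.507 0.681
outer loop
vertex 0.622 -0.717 -2.293
vertex 0.983 -0.18 -2.173
vertex -0.174 -0.031 -1.165
endloop
endfacet
facet normal 0.272 0.032 -0.962
outer loop
vertex 0.983 -0.18 -2.173
vertex 0.174 0.011 -2.395
vertex 0.871 0.469 -2.183
endloop
endfacet
facet normal 0.661 0.125 0.740
outer loop
vertex 0.983 -0.18 -2.173
vertex 0.871 0.469 -2.183
vertex -0.174 -0.031 -1.165
endloop
endfacet

endsolid


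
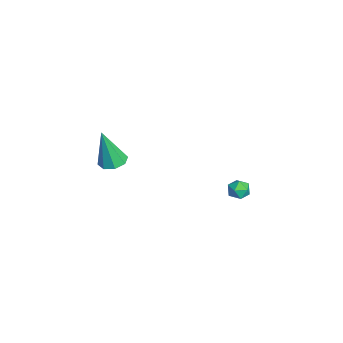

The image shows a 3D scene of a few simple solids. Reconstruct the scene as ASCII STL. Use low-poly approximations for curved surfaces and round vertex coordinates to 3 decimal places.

solid 
facet normal 0.113 0.625 0.772
outer loop
vertex -2.479 3.752 -2.006
vertex -2.301 3.269 -1.641
vertex -1.869 3.594 -1.967
endloop
endfacet
facet normal 0.239 0.959 0.153
outer loop
vertex -2.479 3.752 -2.006
vertex -1.869 3.594 -1.967
vertex -2.121 3.746 -2.526
endloop
endfacet
facet normal -0.348 0.904 -0.250
outer loop
vertex -2.479 3.752 -2.006
vertex -2.121 3.746 -2.526
vertex -2.707 3.515 -2.545
endloop
endfacet
facet normal -0.836 0.536 0.118
outer loop
vertex -2.479 3.752 -2.006
vertex -2.707 3.515 -2.545
vertex -2.819 3.22 -1.998
endloop
endfacet
facet normal -0.552 0.364 0.751
outer loop
vertex -2.479 3.752 -2.006
vertex -2.819 3.22 -1.998
vertex -2.301 3.269 -1.641
endloop
endfacet
facet normal 0.768 0.616 -0.179
outer loop
vertex -2.121 3.746 -2.526
vertex -1.869 3.594 -1.967
vertex -1.721 3.26 -2.482
endloop
endfacet
facet normal 0.565 0.074 0.822
outer loop
vertex -1.869 3.594 -1.967
vertex -2.301 3.269 -1.641
vertex -1.833 2.965 -1.935
endloop
endfacet
facet normal -0.509 -0.348 0.787
outer loop
vertex -2.301 3.269 -1.641
vertex -2.819 3.22 -1.998
vertex -2.419 2.734 -1.954
endloop
endfacet
facet normal -0.970 -0.067 -0.235
outer loop
vertex -2.819 3.22 -1.998
vertex -2.707 3.515 -2.545
vertex -2.671 2.886 -2.513
endloop
endfacet
facet normal -0.180 0.526 -0.831
outer loop
vertex -2.707 3.515 -2.545
vertex -2.121 3.746 -2.526
vertex -2.239 3.211 -2.839
endloop
endfacet
facet normal 0.836 -0.536 -0.118
outer loop
vertex -2.061 2.728 -2.474
vertex -1.721 3.26 -2.482
vertex -1.833 2.965 -1.935
endloop
endfacet
facet normal 0.348 -0.904 0.250
outer loop
vertex -2.061 2.728 -2.474
vertex -1.833 2.965 -1.935
vertex -2.419 2.734 -1.954
endloop
endfacet
facet normal -0.239 -0.959 -0.153
outer loop
vertex -2.061 2.728 -2.474
vertex -2.419 2.734 -1.954
vertex -2.671 2.886 -2.513
endloop
endfacet
facet normal -0.113 -0.625 -0.772
outer loop
vertex -2.061 2.728 -2.474
vertex -2.671 2.886 -2.513
vertex -2.239 3.211 -2.839
endloop
endfacet
facet normal 0.552 -0.364 -0.751
outer loop
vertex -2.061 2.728 -2.474
vertex -2.239 3.211 -2.839
vertex -1.721 3.26 -2.482
endloop
endfacet
facet normal 0.970 0.067 0.235
outer loop
vertex -1.833 2.965 -1.935
vertex -1.721 3.26 -2.482
vertex -1.869 3.594 -1.967
endloop
endfacet
facet normal 0.180 -0.526 0.831
outer loop
vertex -2.419 2.734 -1.954
vertex -1.833 2.965 -1.935
vertex -2.301 3.269 -1.641
endloop
endfacet
facet normal -0.768 -0.616 0.179
outer loop
vertex -2.671 2.886 -2.513
vertex -2.419 2.734 -1.954
vertex -2.819 3.22 -1.998
endloop
endfacet
facet normal -0.565 -0.074 -0.822
outer loop
vertex -2.239 3.211 -2.839
vertex -2.671 2.886 -2.513
vertex -2.707 3.515 -2.545
endloop
endfacet
facet normal 0.509 0.348 -0.787
outer loop
vertex -1.721 3.26 -2.482
vertex -2.239 3.211 -2.839
vertex -2.121 3.746 -2.526
endloop
endfacet
facet normal 0.001 0.233 -0.972
outer loop
vertex 1.079 -2.497 3.037
vertex 0.602 -3.008 2.914
vertex 0.567 -2.319 3.079
endloop
endfacet
facet normal 0.320 0.802 0.504
outer loop
vertex 1.079 -2.497 3.037
vertex 0.567 -2.319 3.079
vertex 0.598 -3.492 4.926
endloop
endfacet
facet normal 0.002 0.233 -0.972
outer loop
vertex 0.567 -2.319 3.079
vertex 0.602 -3.008 2.914
vertex 0.076 -2.544 3.024
endloop
endfacet
facet normal -0.407 0.768 0.494
outer loop
vertex 0.567 -2.319 3.079
vertex 0.076 -2.544 3.024
vertex 0.598 -3.492 4.926
endloop
endfacet
facet normal 0.001 0.232 -0.973
outer loop
vertex 0.076 -2.544 3.024
vertex 0.602 -3.008 2.914
vertex -0.108 -3.042 2.905
endloop
endfacet
facet normal -0.897 0.244 0.368
outer loop
vertex 0.076 -2.544 3.024
vertex -0.108 -3.042 2.905
vertex 0.598 -3.492 4.926
endloop
endfacet
facet normal 0.001 0.235 -0.972
outer loop
vertex -0.108 -3.042 2.905
vertex 0.602 -3.008 2.914
vertex 0.125 -3.519 2.79
endloop
endfacet
facet normal -0.861 -0.468 0.197
outer loop
vertex -0.108 -3.042 2.905
vertex 0.125 -3.519 2.79
vertex 0.598 -3.492 4.926
endloop
endfacet
facet normal 0.002 0.234 -0.972
outer loop
vertex 0.125 -3.519 2.79
vertex 0.602 -3.008 2.914
vertex 0.636 -3.698 2.748
endloop
endfacet
facet normal -0.323 -0.943 0.084
outer loop
vertex 0.125 -3.519 2.79
vertex 0.636 -3.698 2.748
vertex 0.598 -3.492 4.926
endloop
endfacet
facet normal 0.001 0.234 -0.972
outer loop
vertex 0.636 -3.698 2.748
vertex 0.602 -3.008 2.914
vertex 1.127 -3.472 2.803
endloop
endfacet
facet normal 0.408 -0.908 0.093
outer loop
vertex 0.636 -3.698 2.748
vertex 1.127 -3.472 2.803
vertex 0.598 -3.492 4.926
endloop
endfacet
facet normal 0.001 0.234 -0.972
outer loop
vertex 1.127 -3.472 2.803
vertex 0.602 -3.008 2.914
vertex 1.311 -2.975 2.923
endloop
endfacet
facet normal 0.896 -0.385 0.220
outer loop
vertex 1.127 -3.472 2.803
vertex 1.311 -2.975 2.923
vertex 0.598 -3.492 4.926
endloop
endfacet
facet normal 0.002 0.233 -0.973
outer loop
vertex 1.311 -2.975 2.923
vertex 0.602 -3.008 2.914
vertex 1.079 -2.497 3.037
endloop
endfacet
facet normal 0.861 0.325 0.390
outer loop
vertex 1.311 -2.975 2.923
vertex 1.079 -2.497 3.037
vertex 0.598 -3.492 4.926
endloop
endfacet

endsolid


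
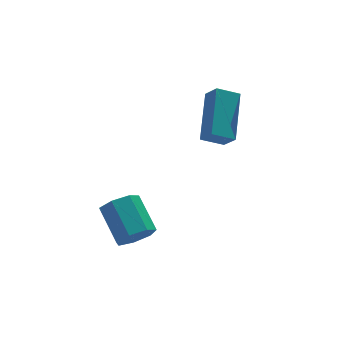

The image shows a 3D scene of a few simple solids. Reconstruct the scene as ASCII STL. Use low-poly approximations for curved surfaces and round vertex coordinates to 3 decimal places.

solid 
facet normal -0.012 -0.858 -0.513
outer loop
vertex -0.988 -1.388 -1.671
vertex -1.71 -1.243 -1.897
vertex -1.05 -1.046 -2.242
endloop
endfacet
facet normal 0.996 0.037 -0.086
outer loop
vertex -0.988 -1.388 -1.671
vertex -1.05 -1.046 -2.242
vertex -0.968 -0.023 -0.857
endloop
endfacet
facet normal 0.996 0.037 -0.086
outer loop
vertex -0.968 -0.023 -0.857
vertex -1.05 -1.046 -2.242
vertex -1.03 0.319 -1.427
endloop
endfacet
facet normal 0.013 0.858 0.513
outer loop
vertex -0.968 -0.023 -0.857
vertex -1.03 0.319 -1.427
vertex -1.69 0.123 -1.083
endloop
endfacet
facet normal -0.011 -0.859 -0.512
outer loop
vertex -1.05 -1.046 -2.242
vertex -1.71 -1.243 -1.897
vertex -1.609 -0.853 -2.553
endloop
endfacet
facet normal 0.548 0.423 -0.722
outer loop
vertex -1.05 -1.046 -2.242
vertex -1.609 -0.853 -2.553
vertex -1.03 0.319 -1.427
endloop
endfacet
facet normal 0.549 0.422 -0.721
outer loop
vertex -1.03 0.319 -1.427
vertex -1.609 -0.853 -2.553
vertex -1.589 0.513 -1.739
endloop
endfacet
facet normal 0.012 0.859 0.512
outer loop
vertex -1.03 0.319 -1.427
vertex -1.589 0.513 -1.739
vertex -1.69 0.123 -1.083
endloop
endfacet
facet normal -0.013 -0.859 -0.512
outer loop
vertex -1.609 -0.853 -2.553
vertex -1.71 -1.243 -1.897
vertex -2.244 -0.952 -2.371
endloop
endfacet
facet normal -0.310 0.490 -0.815
outer loop
vertex -1.609 -0.853 -2.553
vertex -2.244 -0.952 -2.371
vertex -1.589 0.513 -1.739
endloop
endfacet
facet normal -0.312 0.491 -0.814
outer loop
vertex -1.589 0.513 -1.739
vertex -2.244 -0.952 -2.371
vertex -2.223 0.413 -1.556
endloop
endfacet
facet normal 0.012 0.859 0.512
outer loop
vertex -1.589 0.513 -1.739
vertex -2.223 0.413 -1.556
vertex -1.69 0.123 -1.083
endloop
endfacet
facet normal -0.013 -0.858 -0.513
outer loop
vertex -2.244 -0.952 -2.371
vertex -1.71 -1.243 -1.897
vertex -2.477 -1.271 -1.831
endloop
endfacet
facet normal -0.937 0.189 -0.293
outer loop
vertex -2.244 -0.952 -2.371
vertex -2.477 -1.271 -1.831
vertex -2.223 0.413 -1.556
endloop
endfacet
facet normal -0.937 0.189 -0.295
outer loop
vertex -2.223 0.413 -1.556
vertex -2.477 -1.271 -1.831
vertex -2.457 0.095 -1.017
endloop
endfacet
facet normal 0.013 0.859 0.512
outer loop
vertex -2.223 0.413 -1.556
vertex -2.457 0.095 -1.017
vertex -1.69 0.123 -1.083
endloop
endfacet
facet normal -0.013 -0.859 -0.513
outer loop
vertex -2.477 -1.271 -1.831
vertex -1.71 -1.243 -1.897
vertex -2.133 -1.568 -1.342
endloop
endfacet
facet normal -0.857 -0.255 0.448
outer loop
vertex -2.477 -1.271 -1.831
vertex -2.133 -1.568 -1.342
vertex -2.457 0.095 -1.017
endloop
endfacet
facet normal -0.857 -0.255 0.448
outer loop
vertex -2.457 0.095 -1.017
vertex -2.133 -1.568 -1.342
vertex -2.112 -0.203 -0.527
endloop
endfacet
facet normal 0.013 0.858 0.513
outer loop
vertex -2.457 0.095 -1.017
vertex -2.112 -0.203 -0.527
vertex -1.69 0.123 -1.083
endloop
endfacet
facet normal -0.012 -0.859 -0.512
outer loop
vertex -2.133 -1.568 -1.342
vertex -1.71 -1.243 -1.897
vertex -1.47 -1.62 -1.271
endloop
endfacet
facet normal -0.131 -0.507 0.852
outer loop
vertex -2.133 -1.568 -1.342
vertex -1.47 -1.62 -1.271
vertex -2.112 -0.203 -0.527
endloop
endfacet
facet normal -0.131 -0.507 0.852
outer loop
vertex -2.112 -0.203 -0.527
vertex -1.47 -1.62 -1.271
vertex -1.45 -0.255 -0.456
endloop
endfacet
facet normal 0.012 0.858 0.513
outer loop
vertex -2.112 -0.203 -0.527
vertex -1.45 -0.255 -0.456
vertex -1.69 0.123 -1.083
endloop
endfacet
facet normal -0.012 -0.859 -0.512
outer loop
vertex -1.47 -1.62 -1.271
vertex -1.71 -1.243 -1.897
vertex -0.988 -1.388 -1.671
endloop
endfacet
facet normal 0.692 -0.377 0.615
outer loop
vertex -1.47 -1.62 -1.271
vertex -0.988 -1.388 -1.671
vertex -1.45 -0.255 -0.456
endloop
endfacet
facet normal 0.693 -0.377 0.615
outer loop
vertex -1.45 -0.255 -0.456
vertex -0.988 -1.388 -1.671
vertex -0.968 -0.023 -0.857
endloop
endfacet
facet normal 0.013 0.859 0.513
outer loop
vertex -1.45 -0.255 -0.456
vertex -0.968 -0.023 -0.857
vertex -1.69 0.123 -1.083
endloop
endfacet
facet normal -0.856 0.274 0.439
outer loop
vertex 2.412 0.54 3.299
vertex 2.265 1.091 2.668
vertex 1.402 -0.931 2.249
endloop
endfacet
facet normal 0.173 -0.648 0.742
outer loop
vertex 2.215 -1.191 1.832
vertex 2.412 0.54 3.299
vertex 1.402 -0.931 2.249
endloop
endfacet
facet normal -0.855 0.274 0.439
outer loop
vertex 1.402 -0.931 2.249
vertex 2.265 1.091 2.668
vertex 1.255 -0.38 1.619
endloop
endfacet
facet normal -0.488 -0.710 -0.508
outer loop
vertex 1.255 -0.38 1.619
vertex 2.215 -1.191 1.832
vertex 1.402 -0.931 2.249
endloop
endfacet
facet normal 0.487 0.711 0.507
outer loop
vertex 2.412 0.54 3.299
vertex 3.078 0.831 2.251
vertex 2.265 1.091 2.668
endloop
endfacet
facet normal 0.174 -0.648 0.741
outer loop
vertex 3.225 0.28 2.881
vertex 2.412 0.54 3.299
vertex 2.215 -1.191 1.832
endloop
endfacet
facet normal 0.488 0.710 0.507
outer loop
vertex 3.225 0.28 2.881
vertex 3.078 0.831 2.251
vertex 2.412 0.54 3.299
endloop
endfacet
facet normal -0.173 0.648 -0.742
outer loop
vertex 2.265 1.091 2.668
vertex 3.078 0.831 2.251
vertex 1.255 -0.38 1.619
endloop
endfacet
facet normal -0.488 -0.711 -0.507
outer loop
vertex 2.068 -0.64 1.201
vertex 2.215 -1.191 1.832
vertex 1.255 -0.38 1.619
endloop
endfacet
facet normal -0.174 0.648 -0.741
outer loop
vertex 1.255 -0.38 1.619
vertex 3.078 0.831 2.251
vertex 2.068 -0.64 1.201
endloop
endfacet
facet normal 0.856 -0.274 -0.439
outer loop
vertex 2.068 -0.64 1.201
vertex 3.225 0.28 2.881
vertex 2.215 -1.191 1.832
endloop
endfacet
facet normal 0.856 -0.274 -0.439
outer loop
vertex 3.078 0.831 2.251
vertex 3.225 0.28 2.881
vertex 2.068 -0.64 1.201
endloop
endfacet

endsolid


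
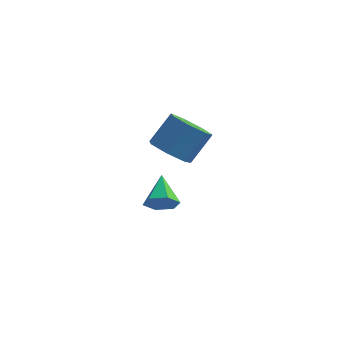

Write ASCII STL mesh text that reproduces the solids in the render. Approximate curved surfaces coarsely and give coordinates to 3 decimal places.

solid 
facet normal -0.405 -0.538 -0.739
outer loop
vertex 0.652 -1.644 -0.109
vertex -0.078 -1.689 0.324
vertex 0.169 -1.102 -0.239
endloop
endfacet
facet normal 0.638 0.412 -0.651
outer loop
vertex 0.652 -1.644 -0.109
vertex 0.169 -1.102 -0.239
vertex 1.207 -0.906 0.903
endloop
endfacet
facet normal 0.638 0.412 -0.651
outer loop
vertex 1.207 -0.906 0.903
vertex 0.169 -1.102 -0.239
vertex 0.724 -0.364 0.773
endloop
endfacet
facet normal 0.405 0.539 0.739
outer loop
vertex 1.207 -0.906 0.903
vertex 0.724 -0.364 0.773
vertex 0.478 -0.951 1.336
endloop
endfacet
facet normal -0.405 -0.538 -0.739
outer loop
vertex 0.169 -1.102 -0.239
vertex -0.078 -1.689 0.324
vertex -0.5 -1.002 0.055
endloop
endfacet
facet normal -0.115 0.832 -0.544
outer loop
vertex 0.169 -1.102 -0.239
vertex -0.5 -1.002 0.055
vertex 0.724 -0.364 0.773
endloop
endfacet
facet normal -0.115 0.832 -0.544
outer loop
vertex 0.724 -0.364 0.773
vertex -0.5 -1.002 0.055
vertex 0.055 -0.264 1.067
endloop
endfacet
facet normal 0.405 0.539 0.739
outer loop
vertex 0.724 -0.364 0.773
vertex 0.055 -0.264 1.067
vertex 0.478 -0.951 1.336
endloop
endfacet
facet normal -0.405 -0.538 -0.739
outer loop
vertex -0.5 -1.002 0.055
vertex -0.078 -1.689 0.324
vertex -0.851 -1.42 0.552
endloop
endfacet
facet normal -0.781 0.624 -0.027
outer loop
vertex -0.5 -1.002 0.055
vertex -0.851 -1.42 0.552
vertex 0.055 -0.264 1.067
endloop
endfacet
facet normal -0.781 0.624 -0.027
outer loop
vertex 0.055 -0.264 1.067
vertex -0.851 -1.42 0.552
vertex -0.296 -0.682 1.564
endloop
endfacet
facet normal 0.405 0.539 0.739
outer loop
vertex 0.055 -0.264 1.067
vertex -0.296 -0.682 1.564
vertex 0.478 -0.951 1.336
endloop
endfacet
facet normal -0.405 -0.539 -0.739
outer loop
vertex -0.851 -1.42 0.552
vertex -0.078 -1.689 0.324
vertex -0.619 -2.04 0.877
endloop
endfacet
facet normal -0.858 -0.054 0.510
outer loop
vertex -0.851 -1.42 0.552
vertex -0.619 -2.04 0.877
vertex -0.296 -0.682 1.564
endloop
endfacet
facet normal -0.858 -0.054 0.510
outer loop
vertex -0.296 -0.682 1.564
vertex -0.619 -2.04 0.877
vertex -0.064 -1.302 1.889
endloop
endfacet
facet normal 0.405 0.539 0.739
outer loop
vertex -0.296 -0.682 1.564
vertex -0.064 -1.302 1.889
vertex 0.478 -0.951 1.336
endloop
endfacet
facet normal -0.405 -0.539 -0.739
outer loop
vertex -0.619 -2.04 0.877
vertex -0.078 -1.689 0.324
vertex 0.02 -2.396 0.786
endloop
endfacet
facet normal -0.290 -0.690 0.663
outer loop
vertex -0.619 -2.04 0.877
vertex 0.02 -2.396 0.786
vertex -0.064 -1.302 1.889
endloop
endfacet
facet normal -0.290 -0.690 0.663
outer loop
vertex -0.064 -1.302 1.889
vertex 0.02 -2.396 0.786
vertex 0.575 -1.658 1.798
endloop
endfacet
facet normal 0.405 0.538 0.739
outer loop
vertex -0.064 -1.302 1.889
vertex 0.575 -1.658 1.798
vertex 0.478 -0.951 1.336
endloop
endfacet
facet normal -0.405 -0.539 -0.739
outer loop
vertex 0.02 -2.396 0.786
vertex -0.078 -1.689 0.324
vertex 0.586 -2.219 0.347
endloop
endfacet
facet normal 0.498 -0.808 0.316
outer loop
vertex 0.02 -2.396 0.786
vertex 0.586 -2.219 0.347
vertex 0.575 -1.658 1.798
endloop
endfacet
facet normal 0.497 -0.808 0.316
outer loop
vertex 0.575 -1.658 1.798
vertex 0.586 -2.219 0.347
vertex 1.141 -1.482 1.359
endloop
endfacet
facet normal 0.406 0.538 0.739
outer loop
vertex 0.575 -1.658 1.798
vertex 1.141 -1.482 1.359
vertex 0.478 -0.951 1.336
endloop
endfacet
facet normal -0.405 -0.539 -0.739
outer loop
vertex 0.586 -2.219 0.347
vertex -0.078 -1.689 0.324
vertex 0.652 -1.644 -0.109
endloop
endfacet
facet normal 0.910 -0.317 -0.268
outer loop
vertex 0.586 -2.219 0.347
vertex 0.652 -1.644 -0.109
vertex 1.141 -1.482 1.359
endloop
endfacet
facet normal 0.910 -0.317 -0.268
outer loop
vertex 1.141 -1.482 1.359
vertex 0.652 -1.644 -0.109
vertex 1.207 -0.906 0.903
endloop
endfacet
facet normal 0.406 0.538 0.739
outer loop
vertex 1.141 -1.482 1.359
vertex 1.207 -0.906 0.903
vertex 0.478 -0.951 1.336
endloop
endfacet
facet normal 0.230 -0.854 -0.467
outer loop
vertex -0.382 -0.808 -2.739
vertex -0.674 -0.581 -3.298
vertex -0.023 -0.465 -3.189
endloop
endfacet
facet normal 0.657 0.246 0.712
outer loop
vertex -0.382 -0.808 -2.739
vertex -0.023 -0.465 -3.189
vertex -0.986 0.581 -2.662
endloop
endfacet
facet normal 0.230 -0.854 -0.467
outer loop
vertex -0.023 -0.465 -3.189
vertex -0.674 -0.581 -3.298
vertex -0.315 -0.238 -3.748
endloop
endfacet
facet normal 0.710 0.698 -0.088
outer loop
vertex -0.023 -0.465 -3.189
vertex -0.315 -0.238 -3.748
vertex -0.986 0.581 -2.662
endloop
endfacet
facet normal 0.230 -0.854 -0.467
outer loop
vertex -0.315 -0.238 -3.748
vertex -0.674 -0.581 -3.298
vertex -0.966 -0.354 -3.856
endloop
endfacet
facet normal -0.038 0.786 -0.616
outer loop
vertex -0.315 -0.238 -3.748
vertex -0.966 -0.354 -3.856
vertex -0.986 0.581 -2.662
endloop
endfacet
facet normal 0.228 -0.854 -0.467
outer loop
vertex -0.966 -0.354 -3.856
vertex -0.674 -0.581 -3.298
vertex -1.325 -0.696 -3.406
endloop
endfacet
facet normal -0.837 0.424 -0.346
outer loop
vertex -0.966 -0.354 -3.856
vertex -1.325 -0.696 -3.406
vertex -0.986 0.581 -2.662
endloop
endfacet
facet normal 0.228 -0.854 -0.467
outer loop
vertex -1.325 -0.696 -3.406
vertex -0.674 -0.581 -3.298
vertex -1.033 -0.923 -2.848
endloop
endfacet
facet normal -0.890 -0.028 0.454
outer loop
vertex -1.325 -0.696 -3.406
vertex -1.033 -0.923 -2.848
vertex -0.986 0.581 -2.662
endloop
endfacet
facet normal 0.229 -0.854 -0.467
outer loop
vertex -1.033 -0.923 -2.848
vertex -0.674 -0.581 -3.298
vertex -0.382 -0.808 -2.739
endloop
endfacet
facet normal -0.144 -0.117 0.983
outer loop
vertex -1.033 -0.923 -2.848
vertex -0.382 -0.808 -2.739
vertex -0.986 0.581 -2.662
endloop
endfacet

endsolid


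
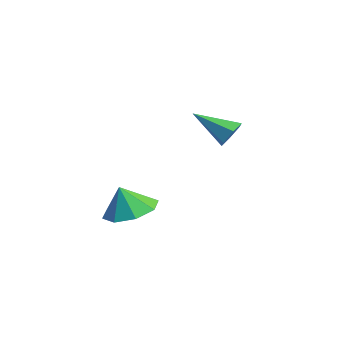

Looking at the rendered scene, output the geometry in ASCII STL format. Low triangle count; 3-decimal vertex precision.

solid 
facet normal 0.511 0.685 -0.520
outer loop
vertex -2.566 1.348 -2.27
vertex -2.983 1.815 -2.064
vertex -2.442 1.678 -1.713
endloop
endfacet
facet normal 0.633 -0.719 0.285
outer loop
vertex -2.566 1.348 -2.27
vertex -2.442 1.678 -1.713
vertex -3.857 0.645 -1.176
endloop
endfacet
facet normal 0.511 0.684 -0.520
outer loop
vertex -2.442 1.678 -1.713
vertex -2.983 1.815 -2.064
vertex -2.859 2.146 -1.507
endloop
endfacet
facet normal 0.390 -0.057 0.919
outer loop
vertex -2.442 1.678 -1.713
vertex -2.859 2.146 -1.507
vertex -3.857 0.645 -1.176
endloop
endfacet
facet normal 0.511 0.684 -0.520
outer loop
vertex -2.859 2.146 -1.507
vertex -2.983 1.815 -2.064
vertex -3.401 2.283 -1.859
endloop
endfacet
facet normal -0.406 0.446 0.798
outer loop
vertex -2.859 2.146 -1.507
vertex -3.401 2.283 -1.859
vertex -3.857 0.645 -1.176
endloop
endfacet
facet normal 0.511 0.684 -0.520
outer loop
vertex -3.401 2.283 -1.859
vertex -2.983 1.815 -2.064
vertex -3.525 1.952 -2.416
endloop
endfacet
facet normal -0.958 0.285 0.044
outer loop
vertex -3.401 2.283 -1.859
vertex -3.525 1.952 -2.416
vertex -3.857 0.645 -1.176
endloop
endfacet
facet normal 0.510 0.686 -0.519
outer loop
vertex -3.525 1.952 -2.416
vertex -2.983 1.815 -2.064
vertex -3.107 1.485 -2.622
endloop
endfacet
facet normal -0.713 -0.378 -0.590
outer loop
vertex -3.525 1.952 -2.416
vertex -3.107 1.485 -2.622
vertex -3.857 0.645 -1.176
endloop
endfacet
facet normal 0.511 0.685 -0.519
outer loop
vertex -3.107 1.485 -2.622
vertex -2.983 1.815 -2.064
vertex -2.566 1.348 -2.27
endloop
endfacet
facet normal 0.082 -0.880 -0.468
outer loop
vertex -3.107 1.485 -2.622
vertex -2.566 1.348 -2.27
vertex -3.857 0.645 -1.176
endloop
endfacet
facet normal 0.026 0.335 -0.942
outer loop
vertex -0.419 -3.386 -4.701
vertex -1.055 -2.605 -4.441
vertex -0.024 -2.739 -4.46
endloop
endfacet
facet normal 0.654 -0.580 0.486
outer loop
vertex -0.419 -3.386 -4.701
vertex -0.024 -2.739 -4.46
vertex -1.085 -2.995 -3.339
endloop
endfacet
facet normal 0.026 0.333 -0.942
outer loop
vertex -0.024 -2.739 -4.46
vertex -1.055 -2.605 -4.441
vertex -0.232 -2.013 -4.209
endloop
endfacet
facet normal 0.729 -0.028 0.684
outer loop
vertex -0.024 -2.739 -4.46
vertex -0.232 -2.013 -4.209
vertex -1.085 -2.995 -3.339
endloop
endfacet
facet normal 0.025 0.334 -0.942
outer loop
vertex -0.232 -2.013 -4.209
vertex -1.055 -2.605 -4.441
vertex -0.922 -1.634 -4.093
endloop
endfacet
facet normal 0.368 0.416 0.831
outer loop
vertex -0.232 -2.013 -4.209
vertex -0.922 -1.634 -4.093
vertex -1.085 -2.995 -3.339
endloop
endfacet
facet normal 0.027 0.334 -0.942
outer loop
vertex -0.922 -1.634 -4.093
vertex -1.055 -2.605 -4.441
vertex -1.69 -1.823 -4.182
endloop
endfacet
facet normal -0.219 0.493 0.842
outer loop
vertex -0.922 -1.634 -4.093
vertex -1.69 -1.823 -4.182
vertex -1.085 -2.995 -3.339
endloop
endfacet
facet normal 0.026 0.333 -0.942
outer loop
vertex -1.69 -1.823 -4.182
vertex -1.055 -2.605 -4.441
vertex -2.086 -2.471 -4.422
endloop
endfacet
facet normal -0.686 0.156 0.710
outer loop
vertex -1.69 -1.823 -4.182
vertex -2.086 -2.471 -4.422
vertex -1.085 -2.995 -3.339
endloop
endfacet
facet normal 0.026 0.334 -0.942
outer loop
vertex -2.086 -2.471 -4.422
vertex -1.055 -2.605 -4.441
vertex -1.878 -3.197 -4.674
endloop
endfacet
facet normal -0.762 -0.396 0.512
outer loop
vertex -2.086 -2.471 -4.422
vertex -1.878 -3.197 -4.674
vertex -1.085 -2.995 -3.339
endloop
endfacet
facet normal 0.026 0.334 -0.942
outer loop
vertex -1.878 -3.197 -4.674
vertex -1.055 -2.605 -4.441
vertex -1.187 -3.576 -4.789
endloop
endfacet
facet normal -0.400 -0.841 0.365
outer loop
vertex -1.878 -3.197 -4.674
vertex -1.187 -3.576 -4.789
vertex -1.085 -2.995 -3.339
endloop
endfacet
facet normal 0.025 0.334 -0.942
outer loop
vertex -1.187 -3.576 -4.789
vertex -1.055 -2.605 -4.441
vertex -0.419 -3.386 -4.701
endloop
endfacet
facet normal 0.186 -0.916 0.354
outer loop
vertex -1.187 -3.576 -4.789
vertex -0.419 -3.386 -4.701
vertex -1.085 -2.995 -3.339
endloop
endfacet

endsolid


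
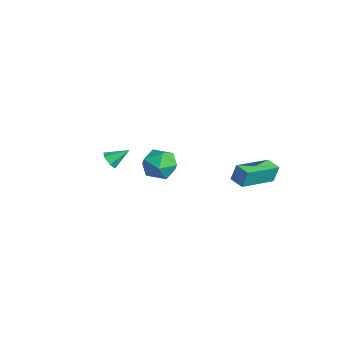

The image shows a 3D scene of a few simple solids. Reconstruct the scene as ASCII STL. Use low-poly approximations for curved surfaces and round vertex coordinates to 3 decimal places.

solid 
facet normal -0.187 -0.826 -0.532
outer loop
vertex 0.587 -3.368 -0.024
vertex 0.203 -3.5 0.316
vertex 0.09 -3.202 -0.107
endloop
endfacet
facet normal 0.344 0.744 -0.573
outer loop
vertex 0.587 -3.368 -0.024
vertex 0.09 -3.202 -0.107
vertex 0.417 -2.56 0.924
endloop
endfacet
facet normal -0.188 -0.826 -0.532
outer loop
vertex 0.09 -3.202 -0.107
vertex 0.203 -3.5 0.316
vertex -0.294 -3.334 0.234
endloop
endfacet
facet normal -0.545 0.778 -0.312
outer loop
vertex 0.09 -3.202 -0.107
vertex -0.294 -3.334 0.234
vertex 0.417 -2.56 0.924
endloop
endfacet
facet normal -0.188 -0.825 -0.533
outer loop
vertex -0.294 -3.334 0.234
vertex 0.203 -3.5 0.316
vertex -0.181 -3.633 0.657
endloop
endfacet
facet normal -0.819 0.342 0.461
outer loop
vertex -0.294 -3.334 0.234
vertex -0.181 -3.633 0.657
vertex 0.417 -2.56 0.924
endloop
endfacet
facet normal -0.188 -0.825 -0.533
outer loop
vertex -0.181 -3.633 0.657
vertex 0.203 -3.5 0.316
vertex 0.315 -3.799 0.739
endloop
endfacet
facet normal -0.203 -0.128 0.971
outer loop
vertex -0.181 -3.633 0.657
vertex 0.315 -3.799 0.739
vertex 0.417 -2.56 0.924
endloop
endfacet
facet normal -0.188 -0.825 -0.533
outer loop
vertex 0.315 -3.799 0.739
vertex 0.203 -3.5 0.316
vertex 0.699 -3.667 0.399
endloop
endfacet
facet normal 0.685 -0.162 0.710
outer loop
vertex 0.315 -3.799 0.739
vertex 0.699 -3.667 0.399
vertex 0.417 -2.56 0.924
endloop
endfacet
facet normal -0.188 -0.825 -0.533
outer loop
vertex 0.699 -3.667 0.399
vertex 0.203 -3.5 0.316
vertex 0.587 -3.368 -0.024
endloop
endfacet
facet normal 0.960 0.273 -0.061
outer loop
vertex 0.699 -3.667 0.399
vertex 0.587 -3.368 -0.024
vertex 0.417 -2.56 0.924
endloop
endfacet
facet normal -0.368 0.401 0.839
outer loop
vertex -3.608 1.478 -3.15
vertex -4.118 0.582 -2.945
vertex -3.141 0.725 -2.585
endloop
endfacet
facet normal 0.269 0.679 0.683
outer loop
vertex -3.608 1.478 -3.15
vertex -3.141 0.725 -2.585
vertex -2.597 1.246 -3.318
endloop
endfacet
facet normal 0.229 0.973 0.034
outer loop
vertex -3.608 1.478 -3.15
vertex -2.597 1.246 -3.318
vertex -3.238 1.425 -4.132
endloop
endfacet
facet normal -0.434 0.876 -0.211
outer loop
vertex -3.608 1.478 -3.15
vertex -3.238 1.425 -4.132
vertex -4.178 1.015 -3.902
endloop
endfacet
facet normal -0.803 0.523 0.287
outer loop
vertex -3.608 1.478 -3.15
vertex -4.178 1.015 -3.902
vertex -4.118 0.582 -2.945
endloop
endfacet
facet normal 0.742 0.145 0.654
outer loop
vertex -2.597 1.246 -3.318
vertex -3.141 0.725 -2.585
vertex -2.482 0.205 -3.218
endloop
endfacet
facet normal -0.290 -0.306 0.907
outer loop
vertex -3.141 0.725 -2.585
vertex -4.118 0.582 -2.945
vertex -3.422 -0.205 -2.988
endloop
endfacet
facet normal -0.994 -0.109 0.013
outer loop
vertex -4.118 0.582 -2.945
vertex -4.178 1.015 -3.902
vertex -4.063 -0.026 -3.802
endloop
endfacet
facet normal -0.396 0.463 -0.793
outer loop
vertex -4.178 1.015 -3.902
vertex -3.238 1.425 -4.132
vertex -3.519 0.495 -4.535
endloop
endfacet
facet normal 0.677 0.620 -0.397
outer loop
vertex -3.238 1.425 -4.132
vertex -2.597 1.246 -3.318
vertex -2.542 0.638 -4.175
endloop
endfacet
facet normal 0.434 -0.876 0.211
outer loop
vertex -3.052 -0.258 -3.97
vertex -2.482 0.205 -3.218
vertex -3.422 -0.205 -2.988
endloop
endfacet
facet normal -0.229 -0.973 -0.034
outer loop
vertex -3.052 -0.258 -3.97
vertex -3.422 -0.205 -2.988
vertex -4.063 -0.026 -3.802
endloop
endfacet
facet normal -0.269 -0.679 -0.683
outer loop
vertex -3.052 -0.258 -3.97
vertex -4.063 -0.026 -3.802
vertex -3.519 0.495 -4.535
endloop
endfacet
facet normal 0.368 -0.401 -0.839
outer loop
vertex -3.052 -0.258 -3.97
vertex -3.519 0.495 -4.535
vertex -2.542 0.638 -4.175
endloop
endfacet
facet normal 0.803 -0.523 -0.287
outer loop
vertex -3.052 -0.258 -3.97
vertex -2.542 0.638 -4.175
vertex -2.482 0.205 -3.218
endloop
endfacet
facet normal 0.396 -0.463 0.793
outer loop
vertex -3.422 -0.205 -2.988
vertex -2.482 0.205 -3.218
vertex -3.141 0.725 -2.585
endloop
endfacet
facet normal -0.677 -0.620 0.397
outer loop
vertex -4.063 -0.026 -3.802
vertex -3.422 -0.205 -2.988
vertex -4.118 0.582 -2.945
endloop
endfacet
facet normal -0.742 -0.145 -0.654
outer loop
vertex -3.519 0.495 -4.535
vertex -4.063 -0.026 -3.802
vertex -4.178 1.015 -3.902
endloop
endfacet
facet normal 0.290 0.306 -0.907
outer loop
vertex -2.542 0.638 -4.175
vertex -3.519 0.495 -4.535
vertex -3.238 1.425 -4.132
endloop
endfacet
facet normal 0.994 0.109 -0.013
outer loop
vertex -2.482 0.205 -3.218
vertex -2.542 0.638 -4.175
vertex -2.597 1.246 -3.318
endloop
endfacet
facet normal -0.961 -0.258 0.098
outer loop
vertex 2.238 2.18 -0.357
vertex 1.643 4.169 -0.953
vertex 2.219 1.897 -1.285
endloop
endfacet
facet normal 0.275 -0.921 0.275
outer loop
vertex 3.017 2.111 -1.367
vertex 2.238 2.18 -0.357
vertex 2.219 1.897 -1.285
endloop
endfacet
facet normal -0.961 -0.258 0.098
outer loop
vertex 2.219 1.897 -1.285
vertex 1.643 4.169 -0.953
vertex 1.624 3.886 -1.881
endloop
endfacet
facet normal -0.020 -0.292 -0.956
outer loop
vertex 1.624 3.886 -1.881
vertex 3.017 2.111 -1.367
vertex 2.219 1.897 -1.285
endloop
endfacet
facet normal 0.020 0.292 0.956
outer loop
vertex 2.238 2.18 -0.357
vertex 2.441 4.383 -1.035
vertex 1.643 4.169 -0.953
endloop
endfacet
facet normal 0.275 -0.921 0.275
outer loop
vertex 3.036 2.394 -0.439
vertex 2.238 2.18 -0.357
vertex 3.017 2.111 -1.367
endloop
endfacet
facet normal 0.020 0.292 0.956
outer loop
vertex 3.036 2.394 -0.439
vertex 2.441 4.383 -1.035
vertex 2.238 2.18 -0.357
endloop
endfacet
facet normal -0.275 0.921 -0.275
outer loop
vertex 1.643 4.169 -0.953
vertex 2.441 4.383 -1.035
vertex 1.624 3.886 -1.881
endloop
endfacet
facet normal -0.020 -0.292 -0.956
outer loop
vertex 2.422 4.1 -1.963
vertex 3.017 2.111 -1.367
vertex 1.624 3.886 -1.881
endloop
endfacet
facet normal -0.275 0.921 -0.275
outer loop
vertex 1.624 3.886 -1.881
vertex 2.441 4.383 -1.035
vertex 2.422 4.1 -1.963
endloop
endfacet
facet normal 0.961 0.258 -0.098
outer loop
vertex 2.422 4.1 -1.963
vertex 3.036 2.394 -0.439
vertex 3.017 2.111 -1.367
endloop
endfacet
facet normal 0.961 0.258 -0.098
outer loop
vertex 2.441 4.383 -1.035
vertex 3.036 2.394 -0.439
vertex 2.422 4.1 -1.963
endloop
endfacet

endsolid


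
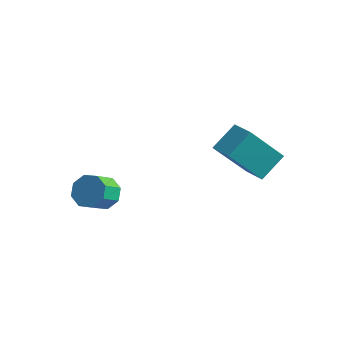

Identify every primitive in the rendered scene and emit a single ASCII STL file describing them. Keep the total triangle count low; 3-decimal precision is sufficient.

solid 
facet normal -0.084 0.819 -0.568
outer loop
vertex -2.826 -1.39 0.651
vertex -3.542 -1.411 0.726
vertex -3.0 -1.104 1.089
endloop
endfacet
facet normal 0.945 0.245 0.215
outer loop
vertex -2.826 -1.39 0.651
vertex -3.0 -1.104 1.089
vertex -2.743 -2.209 1.219
endloop
endfacet
facet normal 0.945 0.245 0.215
outer loop
vertex -2.743 -2.209 1.219
vertex -3.0 -1.104 1.089
vertex -2.917 -1.923 1.657
endloop
endfacet
facet normal 0.082 -0.819 0.568
outer loop
vertex -2.743 -2.209 1.219
vertex -2.917 -1.923 1.657
vertex -3.458 -2.229 1.294
endloop
endfacet
facet normal -0.083 0.819 -0.568
outer loop
vertex -3.0 -1.104 1.089
vertex -3.542 -1.411 0.726
vertex -3.492 -0.998 1.314
endloop
endfacet
facet normal 0.443 0.541 0.715
outer loop
vertex -3.0 -1.104 1.089
vertex -3.492 -0.998 1.314
vertex -2.917 -1.923 1.657
endloop
endfacet
facet normal 0.443 0.541 0.715
outer loop
vertex -2.917 -1.923 1.657
vertex -3.492 -0.998 1.314
vertex -3.409 -1.817 1.882
endloop
endfacet
facet normal 0.083 -0.819 0.567
outer loop
vertex -2.917 -1.923 1.657
vertex -3.409 -1.817 1.882
vertex -3.458 -2.229 1.294
endloop
endfacet
facet normal -0.082 0.819 -0.568
outer loop
vertex -3.492 -0.998 1.314
vertex -3.542 -1.411 0.726
vertex -4.013 -1.133 1.195
endloop
endfacet
facet normal -0.316 0.519 0.794
outer loop
vertex -3.492 -0.998 1.314
vertex -4.013 -1.133 1.195
vertex -3.409 -1.817 1.882
endloop
endfacet
facet normal -0.316 0.519 0.794
outer loop
vertex -3.409 -1.817 1.882
vertex -4.013 -1.133 1.195
vertex -3.93 -1.952 1.763
endloop
endfacet
facet normal 0.083 -0.819 0.567
outer loop
vertex -3.409 -1.817 1.882
vertex -3.93 -1.952 1.763
vertex -3.458 -2.229 1.294
endloop
endfacet
facet normal -0.083 0.819 -0.568
outer loop
vertex -4.013 -1.133 1.195
vertex -3.542 -1.411 0.726
vertex -4.257 -1.431 0.801
endloop
endfacet
facet normal -0.893 0.192 0.408
outer loop
vertex -4.013 -1.133 1.195
vertex -4.257 -1.431 0.801
vertex -3.93 -1.952 1.763
endloop
endfacet
facet normal -0.893 0.192 0.408
outer loop
vertex -3.93 -1.952 1.763
vertex -4.257 -1.431 0.801
vertex -4.174 -2.25 1.369
endloop
endfacet
facet normal 0.083 -0.819 0.568
outer loop
vertex -3.93 -1.952 1.763
vertex -4.174 -2.25 1.369
vertex -3.458 -2.229 1.294
endloop
endfacet
facet normal -0.082 0.819 -0.568
outer loop
vertex -4.257 -1.431 0.801
vertex -3.542 -1.411 0.726
vertex -4.083 -1.717 0.363
endloop
endfacet
facet normal -0.945 -0.245 -0.215
outer loop
vertex -4.257 -1.431 0.801
vertex -4.083 -1.717 0.363
vertex -4.174 -2.25 1.369
endloop
endfacet
facet normal -0.945 -0.245 -0.215
outer loop
vertex -4.174 -2.25 1.369
vertex -4.083 -1.717 0.363
vertex -4.0 -2.536 0.931
endloop
endfacet
facet normal 0.084 -0.819 0.568
outer loop
vertex -4.174 -2.25 1.369
vertex -4.0 -2.536 0.931
vertex -3.458 -2.229 1.294
endloop
endfacet
facet normal -0.083 0.819 -0.567
outer loop
vertex -4.083 -1.717 0.363
vertex -3.542 -1.411 0.726
vertex -3.591 -1.823 0.138
endloop
endfacet
facet normal -0.443 -0.541 -0.715
outer loop
vertex -4.083 -1.717 0.363
vertex -3.591 -1.823 0.138
vertex -4.0 -2.536 0.931
endloop
endfacet
facet normal -0.443 -0.541 -0.715
outer loop
vertex -4.0 -2.536 0.931
vertex -3.591 -1.823 0.138
vertex -3.508 -2.642 0.706
endloop
endfacet
facet normal 0.083 -0.819 0.568
outer loop
vertex -4.0 -2.536 0.931
vertex -3.508 -2.642 0.706
vertex -3.458 -2.229 1.294
endloop
endfacet
facet normal -0.083 0.819 -0.567
outer loop
vertex -3.591 -1.823 0.138
vertex -3.542 -1.411 0.726
vertex -3.07 -1.688 0.257
endloop
endfacet
facet normal 0.316 -0.519 -0.794
outer loop
vertex -3.591 -1.823 0.138
vertex -3.07 -1.688 0.257
vertex -3.508 -2.642 0.706
endloop
endfacet
facet normal 0.316 -0.519 -0.794
outer loop
vertex -3.508 -2.642 0.706
vertex -3.07 -1.688 0.257
vertex -2.987 -2.507 0.825
endloop
endfacet
facet normal 0.082 -0.819 0.568
outer loop
vertex -3.508 -2.642 0.706
vertex -2.987 -2.507 0.825
vertex -3.458 -2.229 1.294
endloop
endfacet
facet normal -0.083 0.819 -0.568
outer loop
vertex -3.07 -1.688 0.257
vertex -3.542 -1.411 0.726
vertex -2.826 -1.39 0.651
endloop
endfacet
facet normal 0.893 -0.192 -0.408
outer loop
vertex -3.07 -1.688 0.257
vertex -2.826 -1.39 0.651
vertex -2.987 -2.507 0.825
endloop
endfacet
facet normal 0.893 -0.192 -0.408
outer loop
vertex -2.987 -2.507 0.825
vertex -2.826 -1.39 0.651
vertex -2.743 -2.209 1.219
endloop
endfacet
facet normal 0.083 -0.819 0.568
outer loop
vertex -2.987 -2.507 0.825
vertex -2.743 -2.209 1.219
vertex -3.458 -2.229 1.294
endloop
endfacet
facet normal -0.958 0.252 -0.134
outer loop
vertex -0.621 1.005 3.223
vertex -0.477 1.974 4.014
vertex -0.092 2.19 1.675
endloop
endfacet
facet normal -0.114 -0.770 -0.628
outer loop
vertex 0.837 1.946 1.806
vertex -0.621 1.005 3.223
vertex -0.092 2.19 1.675
endloop
endfacet
facet normal -0.959 0.251 -0.135
outer loop
vertex -0.092 2.19 1.675
vertex -0.477 1.974 4.014
vertex 0.051 3.16 2.467
endloop
endfacet
facet normal 0.262 0.587 -0.766
outer loop
vertex 0.051 3.16 2.467
vertex 0.837 1.946 1.806
vertex -0.092 2.19 1.675
endloop
endfacet
facet normal -0.262 -0.587 0.766
outer loop
vertex -0.621 1.005 3.223
vertex 0.452 1.73 4.145
vertex -0.477 1.974 4.014
endloop
endfacet
facet normal -0.115 -0.769 -0.629
outer loop
vertex 0.309 0.76 3.353
vertex -0.621 1.005 3.223
vertex 0.837 1.946 1.806
endloop
endfacet
facet normal -0.262 -0.587 0.766
outer loop
vertex 0.309 0.76 3.353
vertex 0.452 1.73 4.145
vertex -0.621 1.005 3.223
endloop
endfacet
facet normal 0.113 0.769 0.629
outer loop
vertex -0.477 1.974 4.014
vertex 0.452 1.73 4.145
vertex 0.051 3.16 2.467
endloop
endfacet
facet normal 0.262 0.587 -0.766
outer loop
vertex 0.981 2.915 2.597
vertex 0.837 1.946 1.806
vertex 0.051 3.16 2.467
endloop
endfacet
facet normal 0.115 0.769 0.628
outer loop
vertex 0.051 3.16 2.467
vertex 0.452 1.73 4.145
vertex 0.981 2.915 2.597
endloop
endfacet
facet normal 0.958 -0.252 0.134
outer loop
vertex 0.981 2.915 2.597
vertex 0.309 0.76 3.353
vertex 0.837 1.946 1.806
endloop
endfacet
facet normal 0.958 -0.252 0.135
outer loop
vertex 0.452 1.73 4.145
vertex 0.309 0.76 3.353
vertex 0.981 2.915 2.597
endloop
endfacet

endsolid
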